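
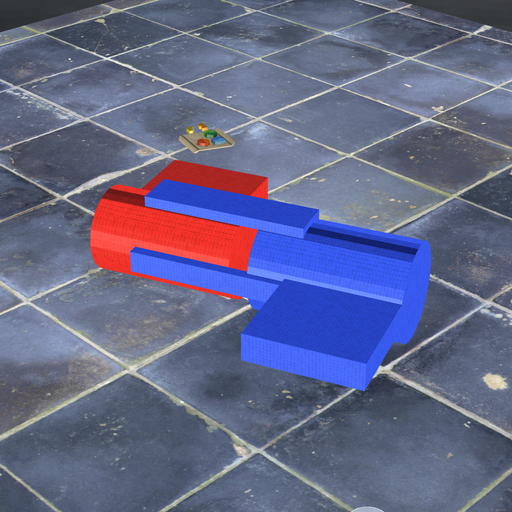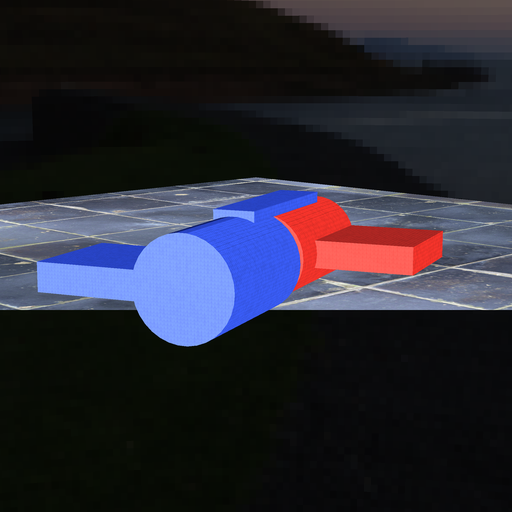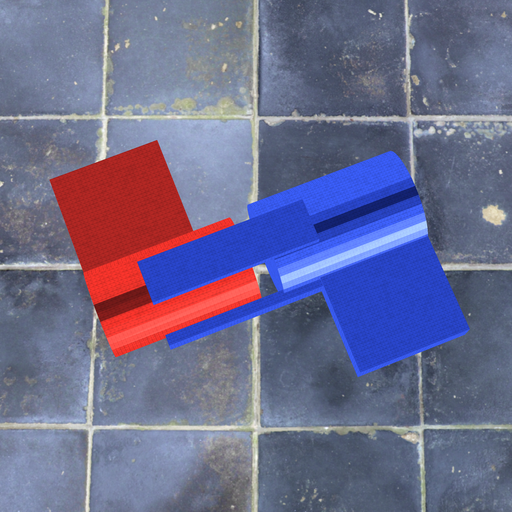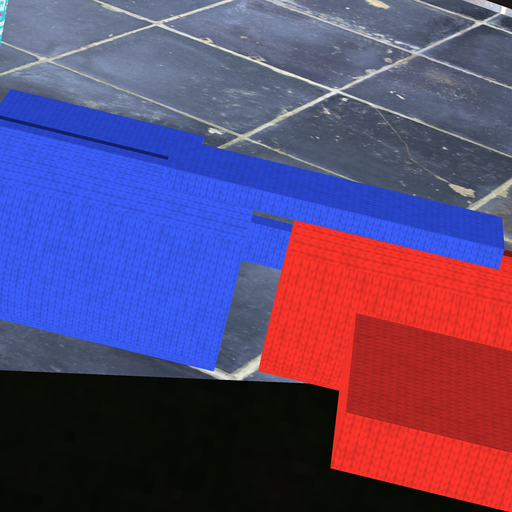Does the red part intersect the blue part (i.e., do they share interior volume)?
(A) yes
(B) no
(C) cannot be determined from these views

(B) no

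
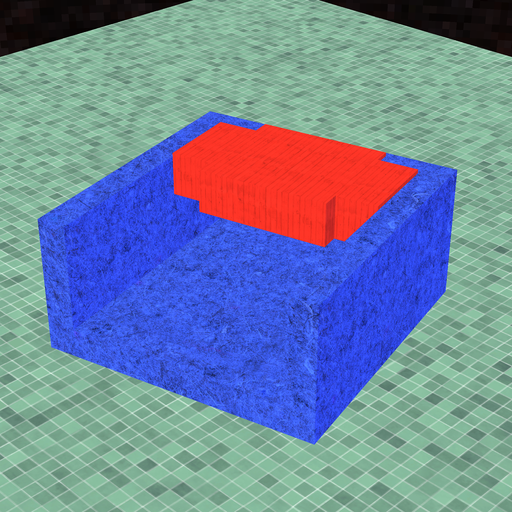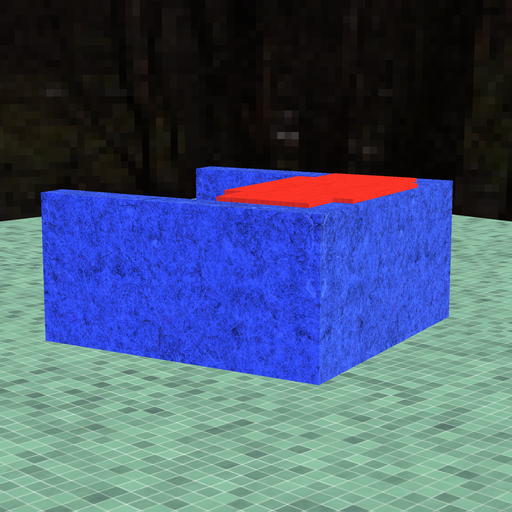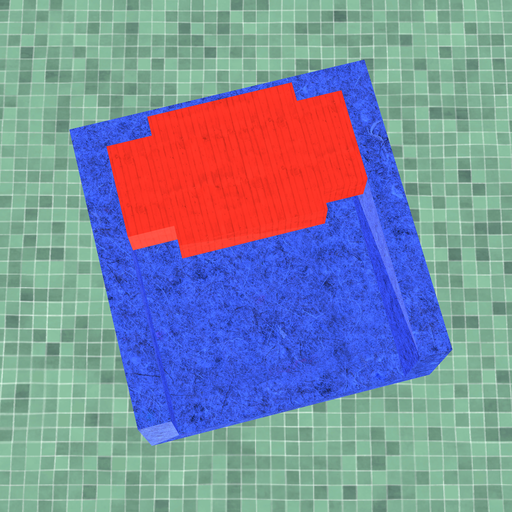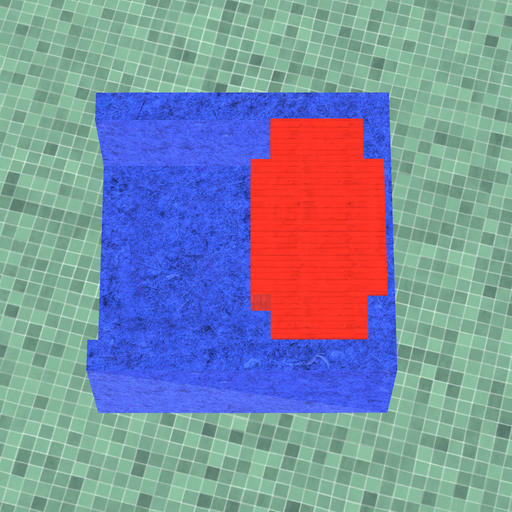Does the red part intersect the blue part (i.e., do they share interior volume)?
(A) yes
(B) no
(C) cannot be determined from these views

(A) yes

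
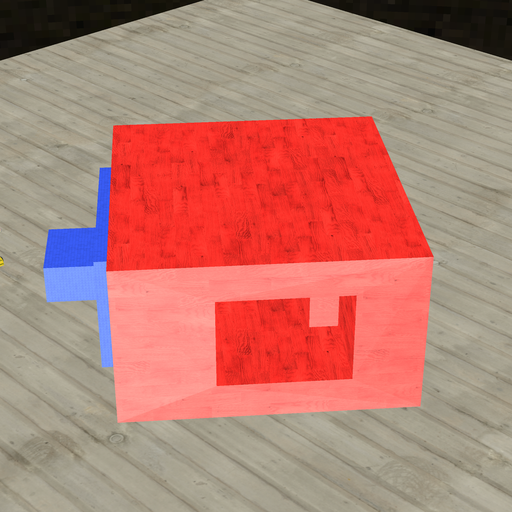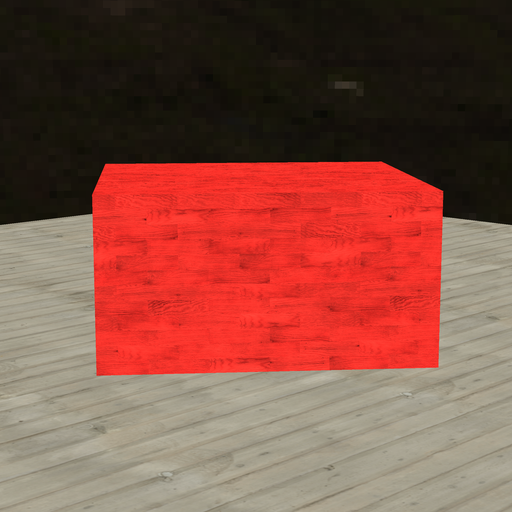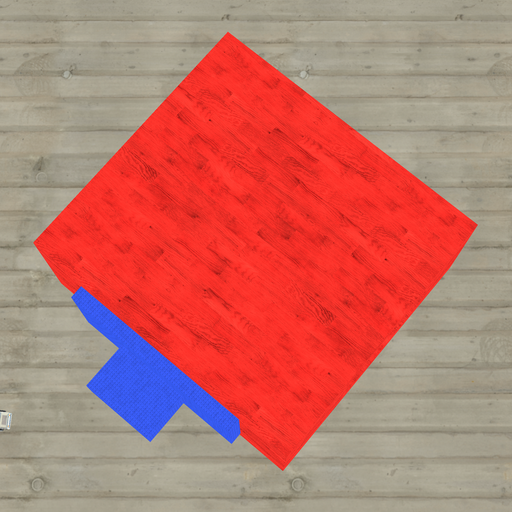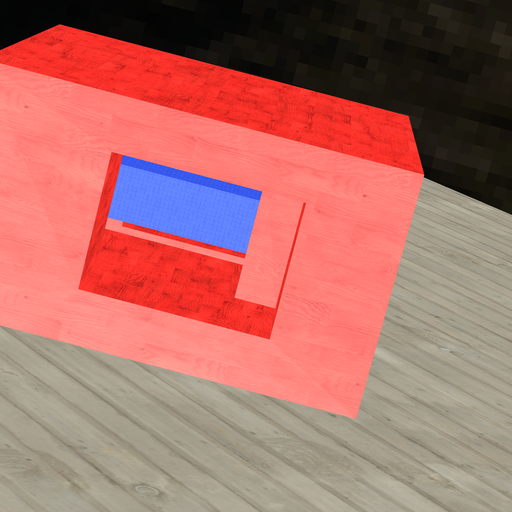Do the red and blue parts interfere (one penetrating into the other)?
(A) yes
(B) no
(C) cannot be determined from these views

(A) yes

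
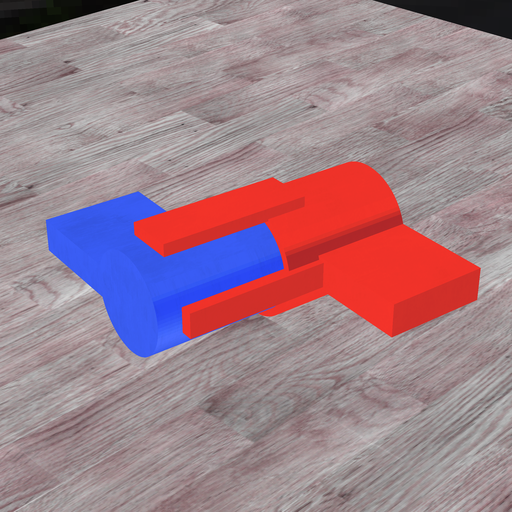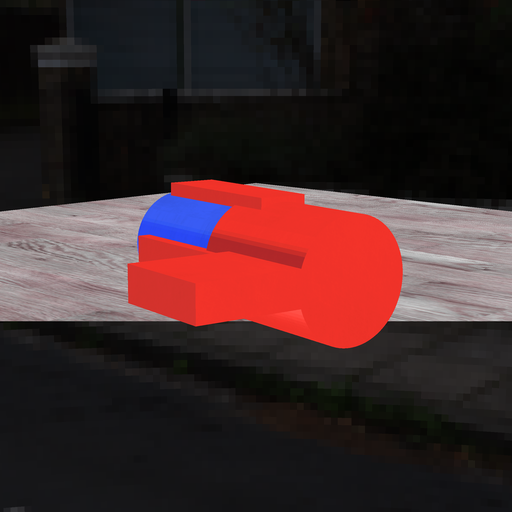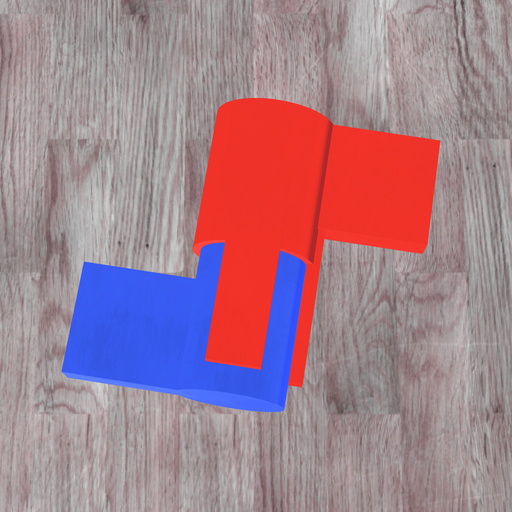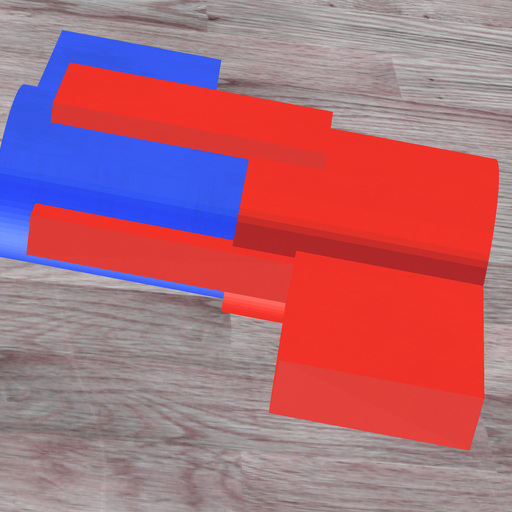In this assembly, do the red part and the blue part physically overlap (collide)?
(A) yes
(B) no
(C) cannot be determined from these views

(A) yes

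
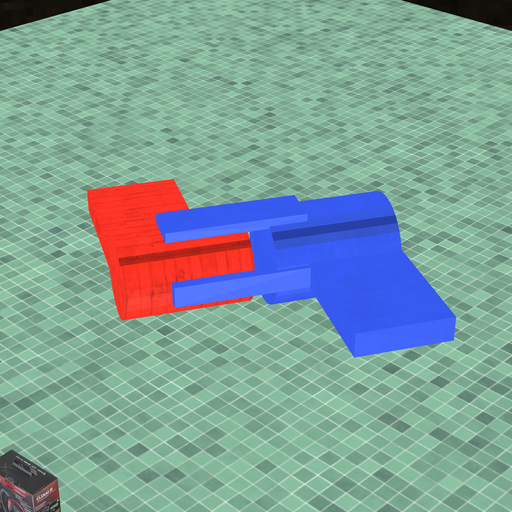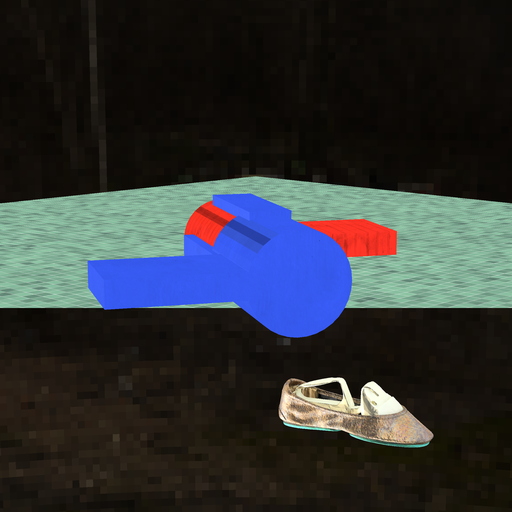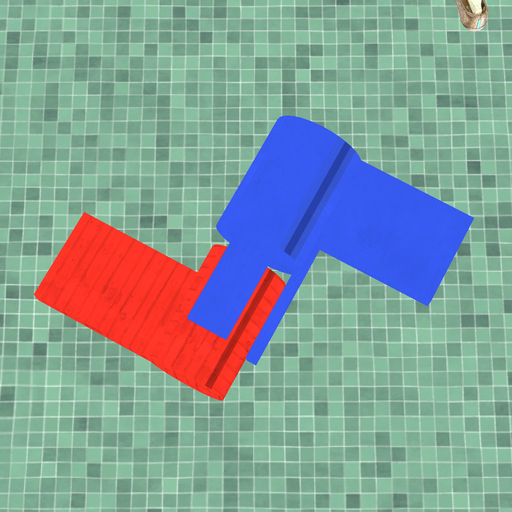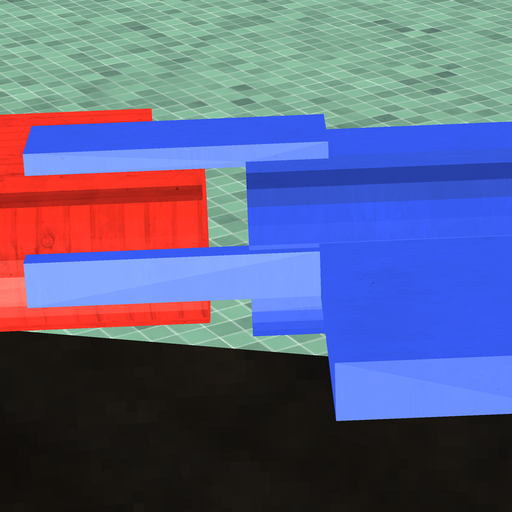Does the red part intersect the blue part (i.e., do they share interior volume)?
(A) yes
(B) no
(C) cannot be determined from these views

(B) no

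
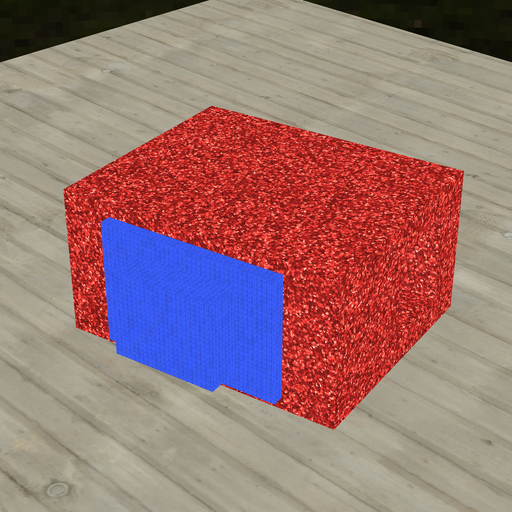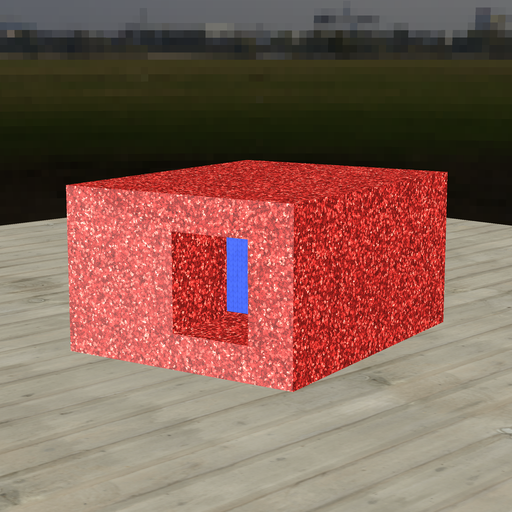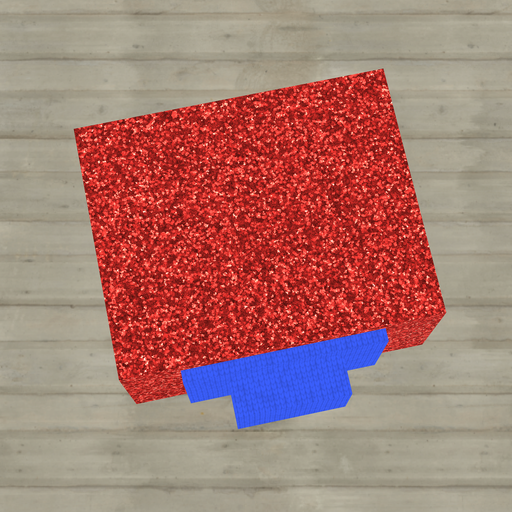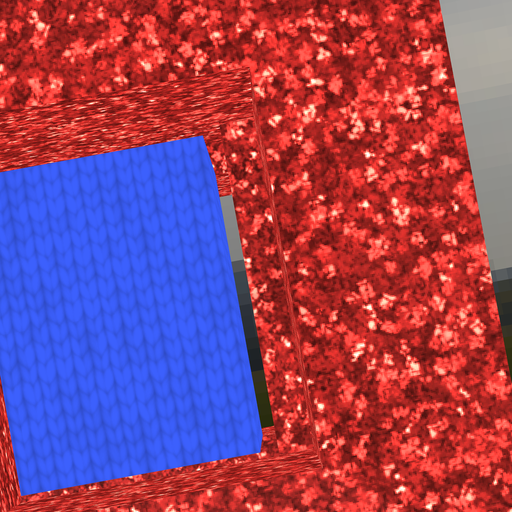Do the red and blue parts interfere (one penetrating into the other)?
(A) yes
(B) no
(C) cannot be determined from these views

(B) no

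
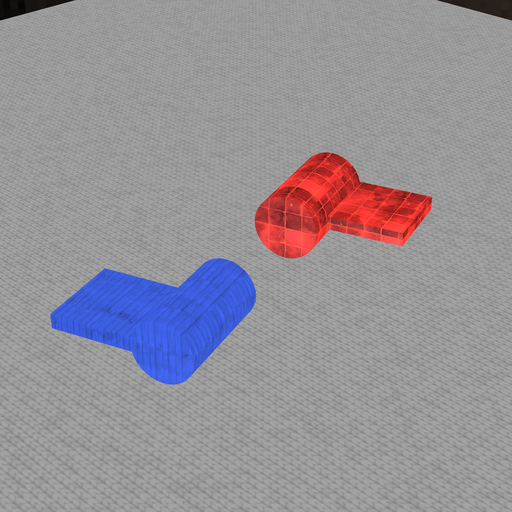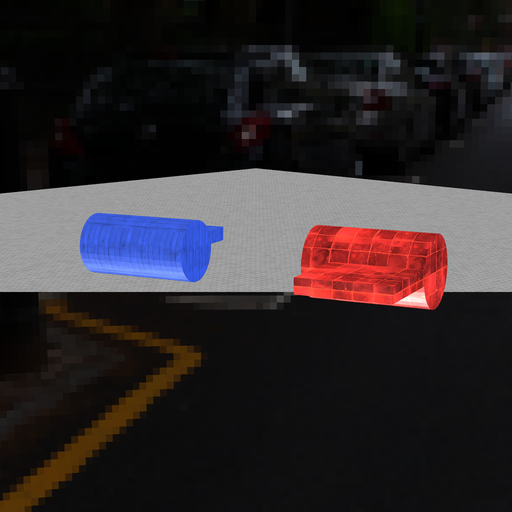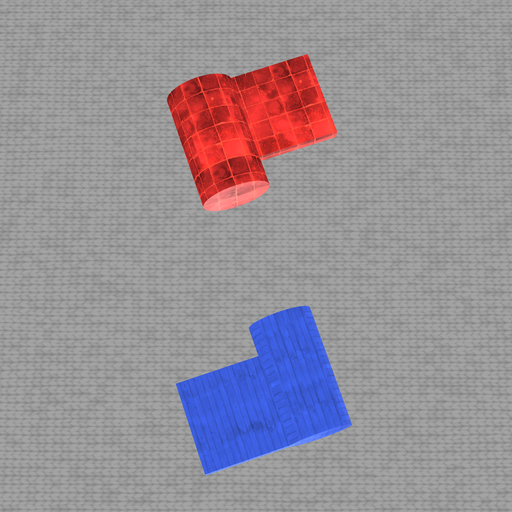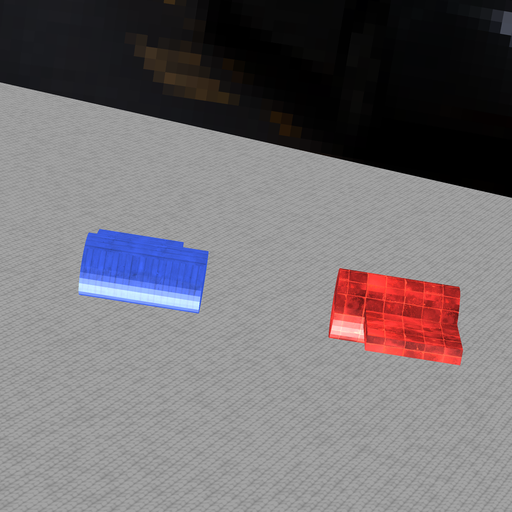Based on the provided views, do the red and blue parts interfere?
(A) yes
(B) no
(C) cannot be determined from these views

(B) no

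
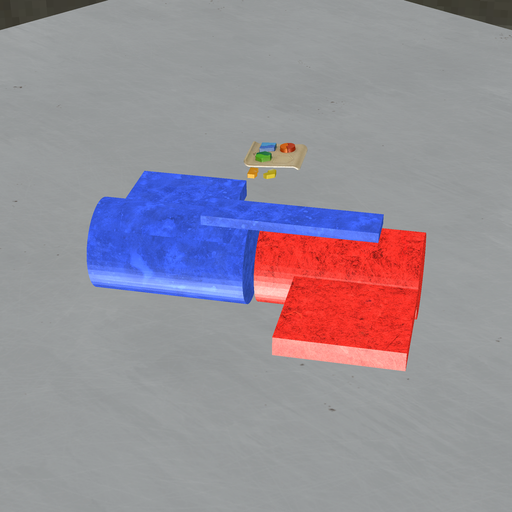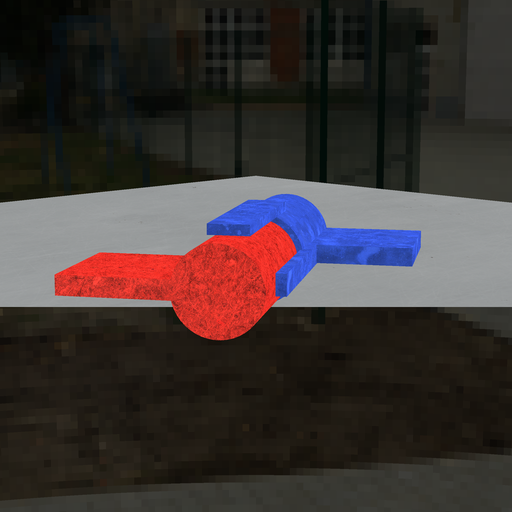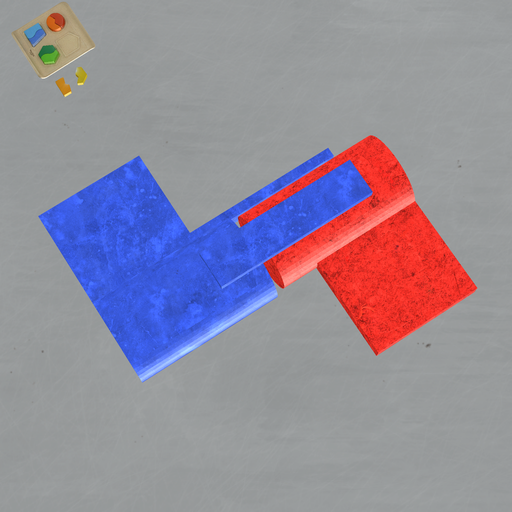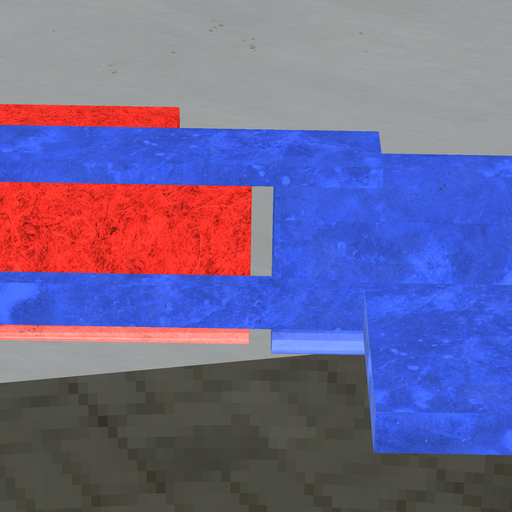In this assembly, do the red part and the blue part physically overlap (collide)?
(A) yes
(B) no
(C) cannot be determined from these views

(B) no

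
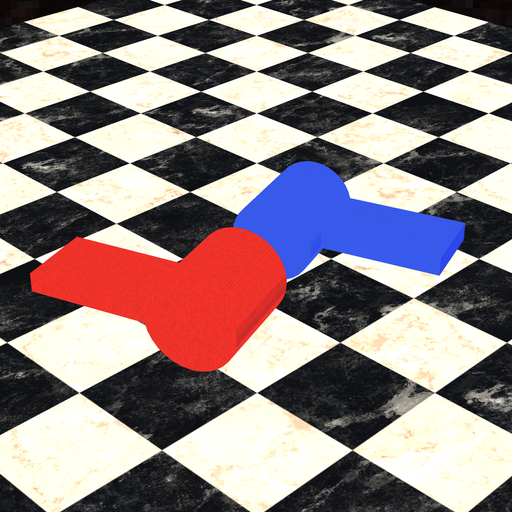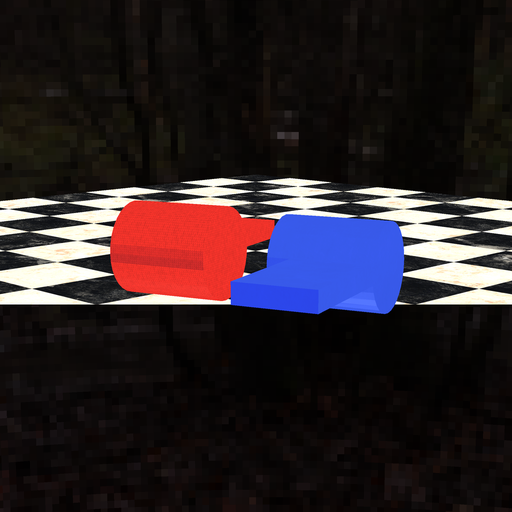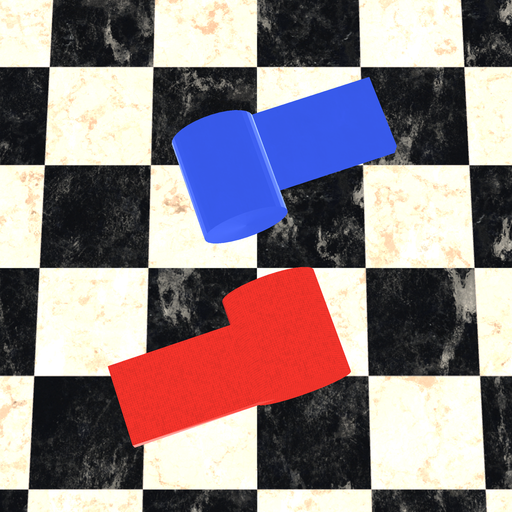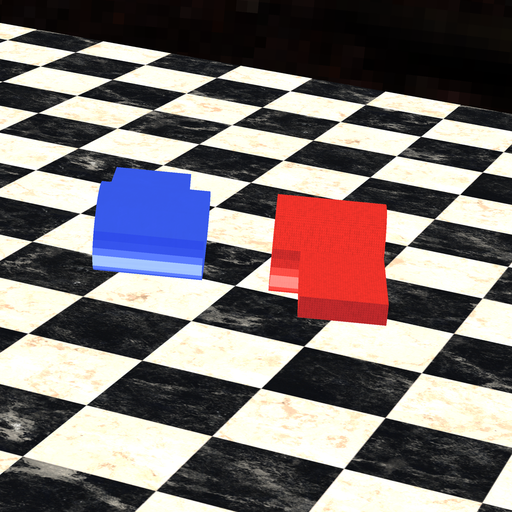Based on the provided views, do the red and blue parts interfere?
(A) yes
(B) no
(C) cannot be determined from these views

(B) no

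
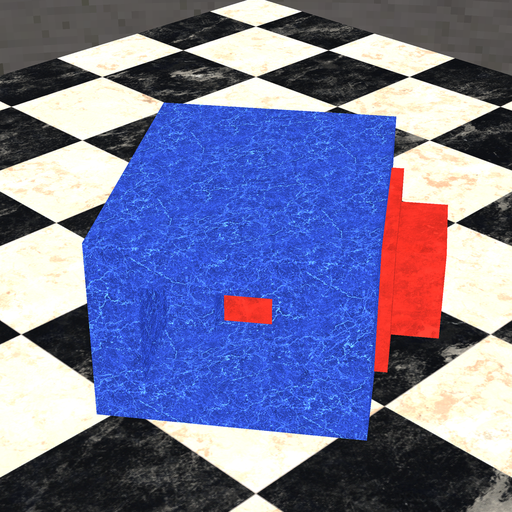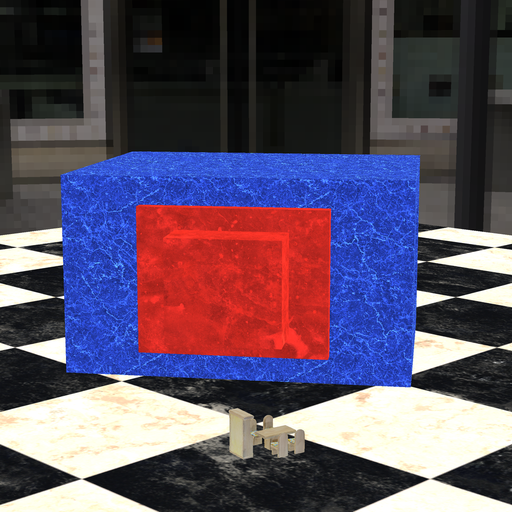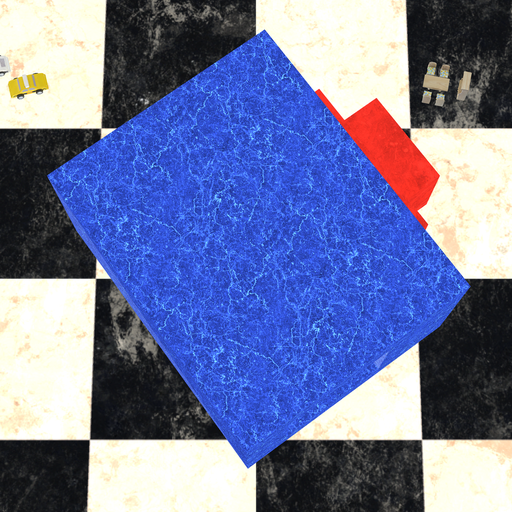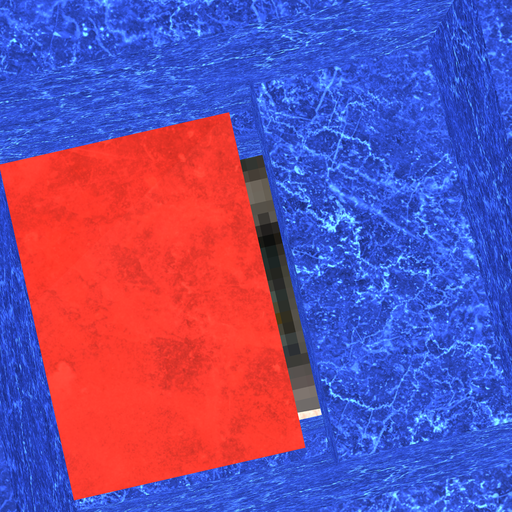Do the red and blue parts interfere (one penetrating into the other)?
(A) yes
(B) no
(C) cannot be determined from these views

(B) no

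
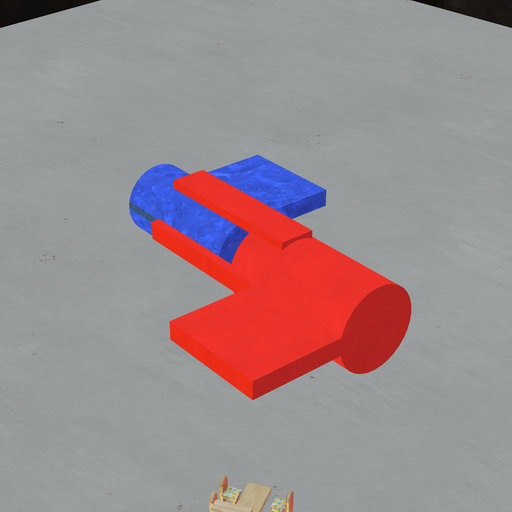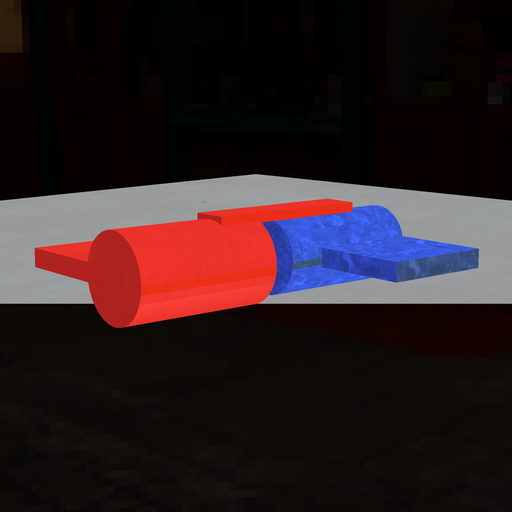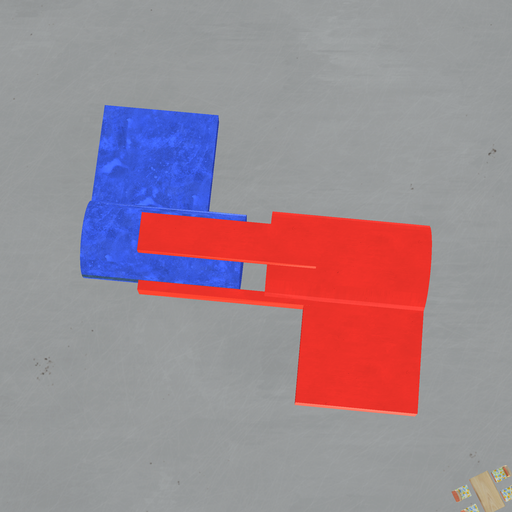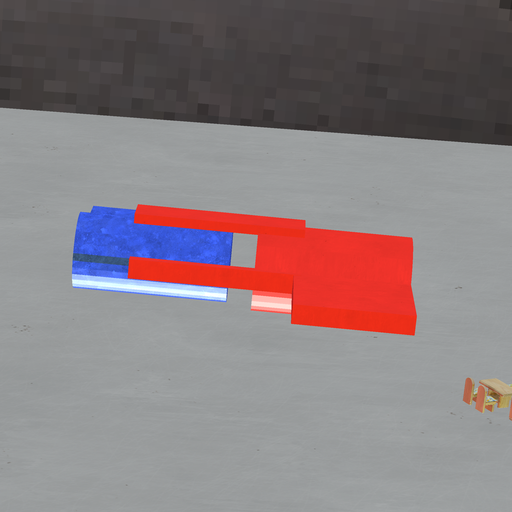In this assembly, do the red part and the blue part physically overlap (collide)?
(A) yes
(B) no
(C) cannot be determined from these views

(B) no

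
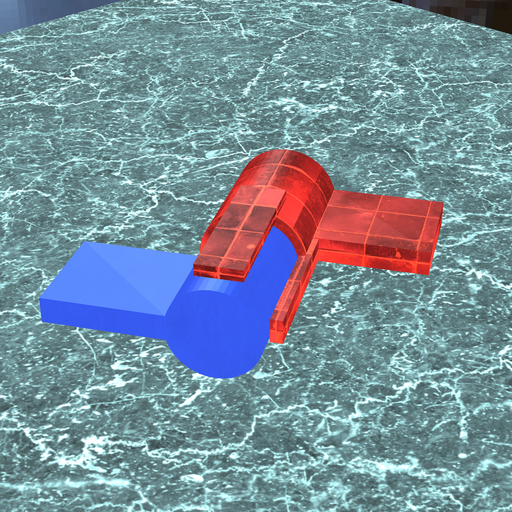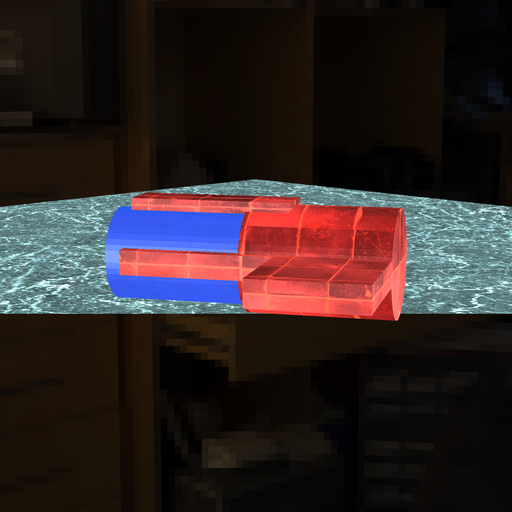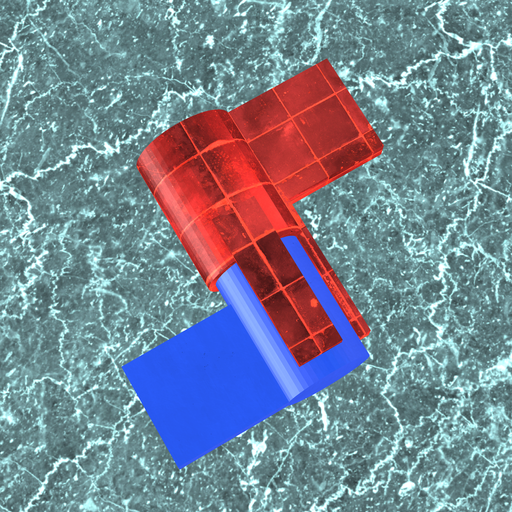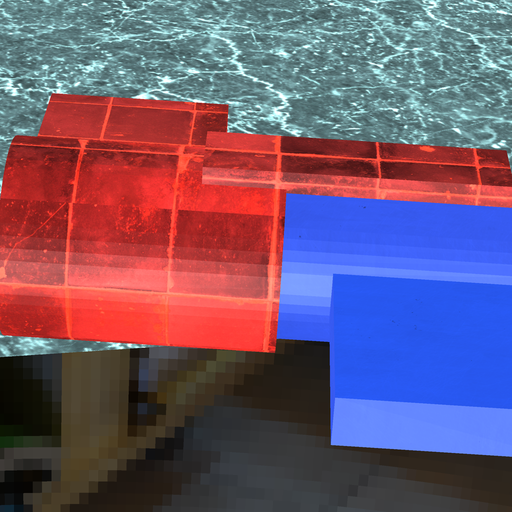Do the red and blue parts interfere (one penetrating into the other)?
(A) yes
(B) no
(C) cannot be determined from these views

(A) yes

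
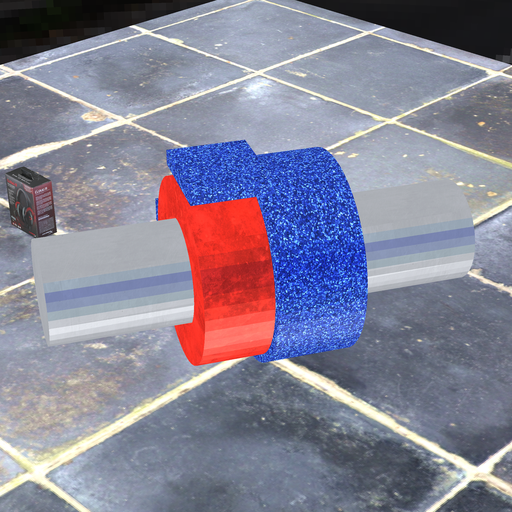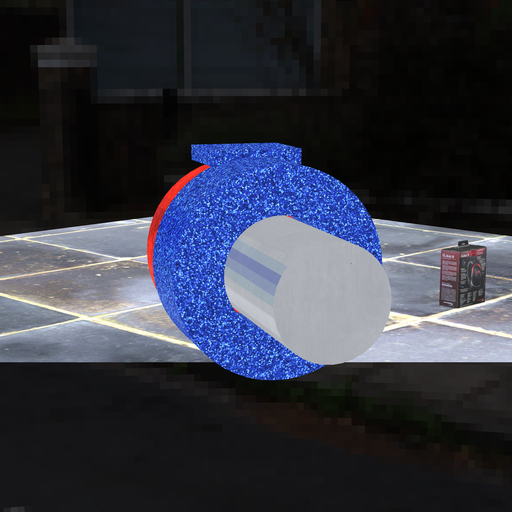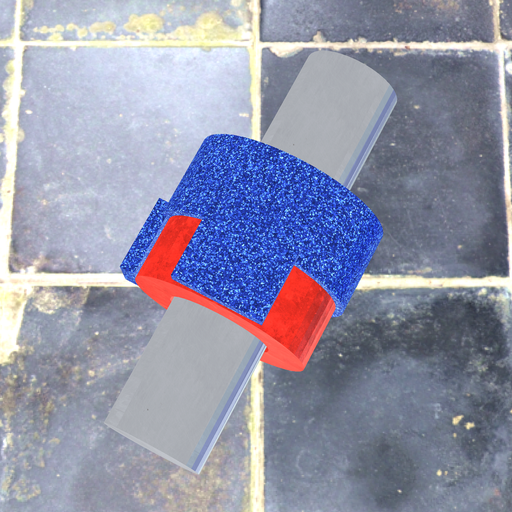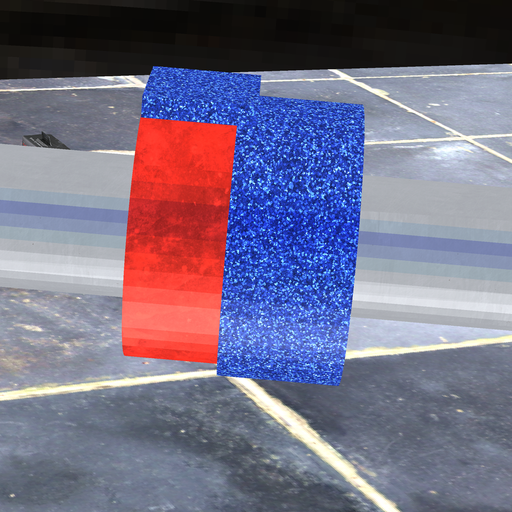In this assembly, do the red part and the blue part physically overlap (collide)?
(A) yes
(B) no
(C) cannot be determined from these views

(A) yes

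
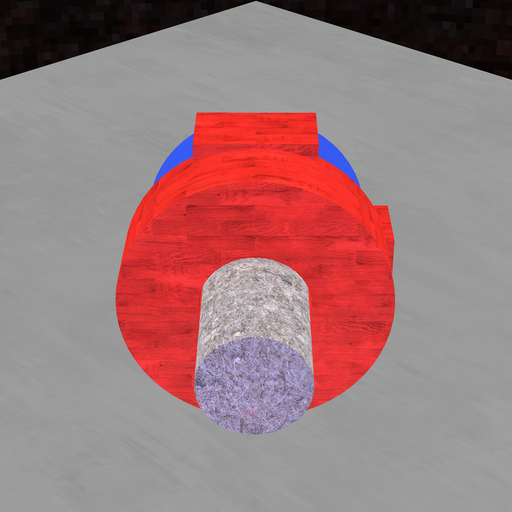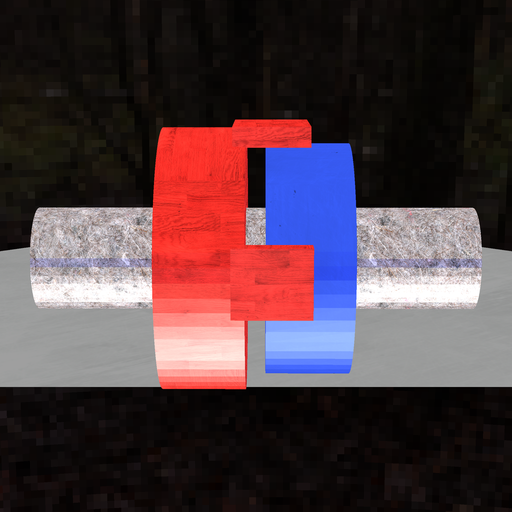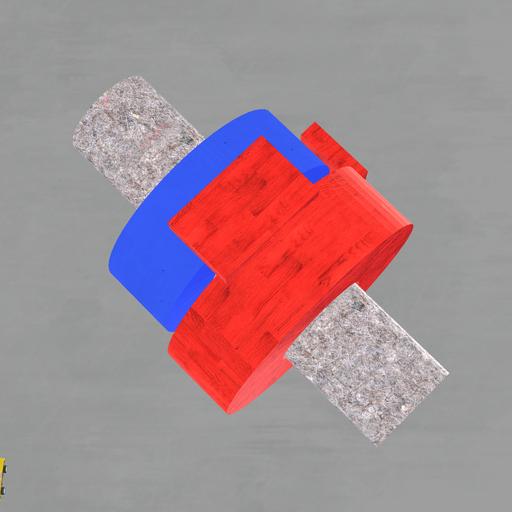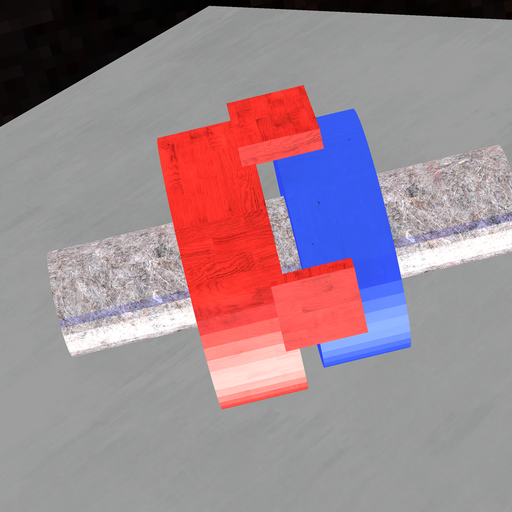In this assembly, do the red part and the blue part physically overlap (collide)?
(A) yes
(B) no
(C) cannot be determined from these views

(B) no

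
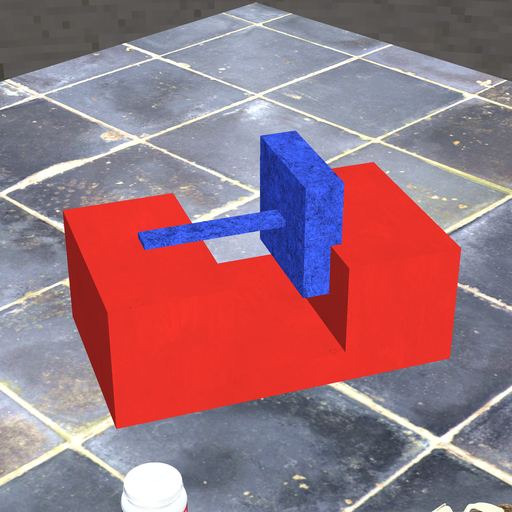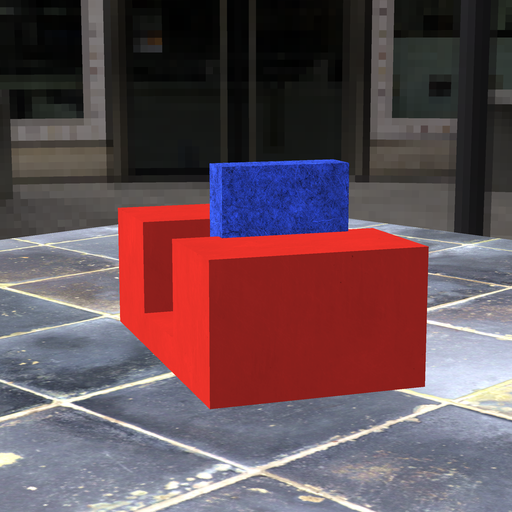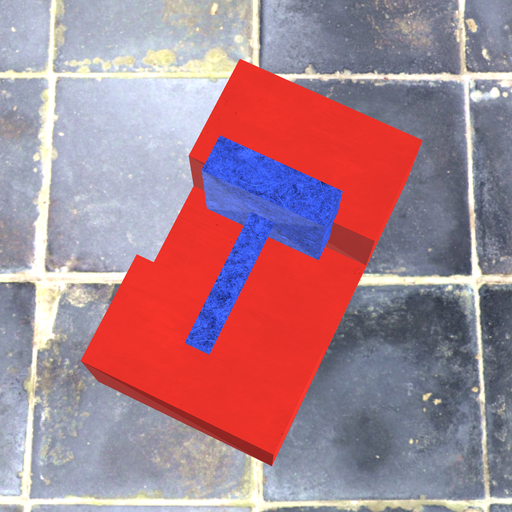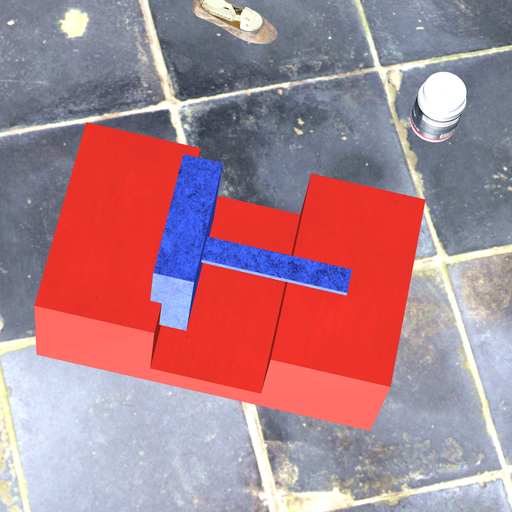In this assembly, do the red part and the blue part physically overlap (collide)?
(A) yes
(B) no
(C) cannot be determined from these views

(A) yes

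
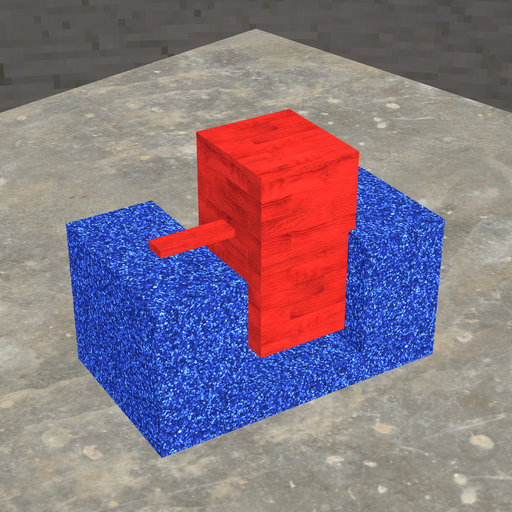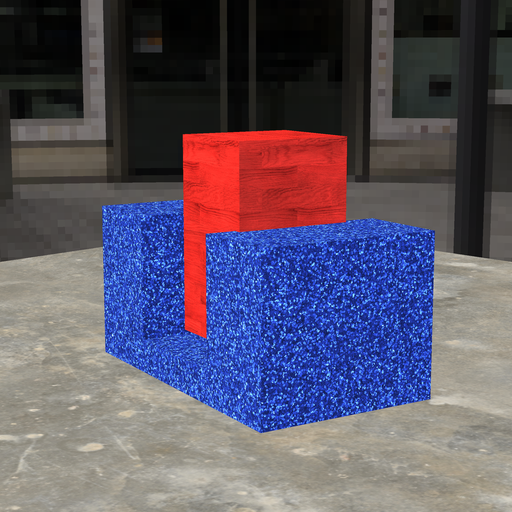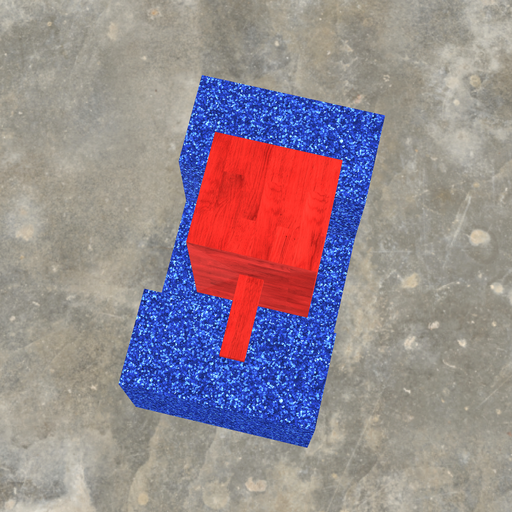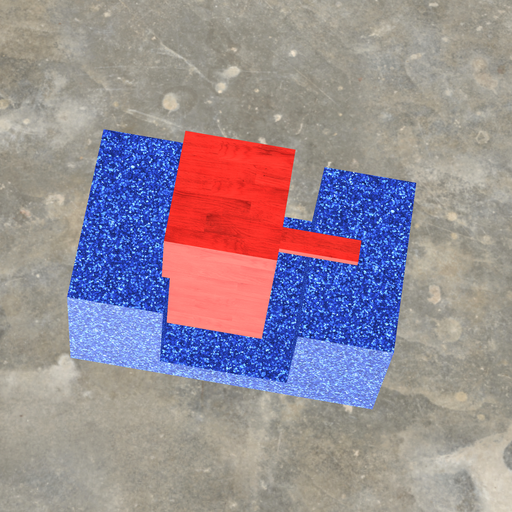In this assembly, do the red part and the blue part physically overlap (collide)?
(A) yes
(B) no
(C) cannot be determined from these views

(A) yes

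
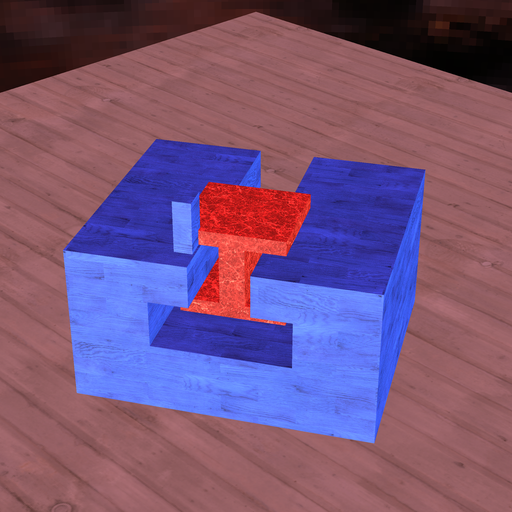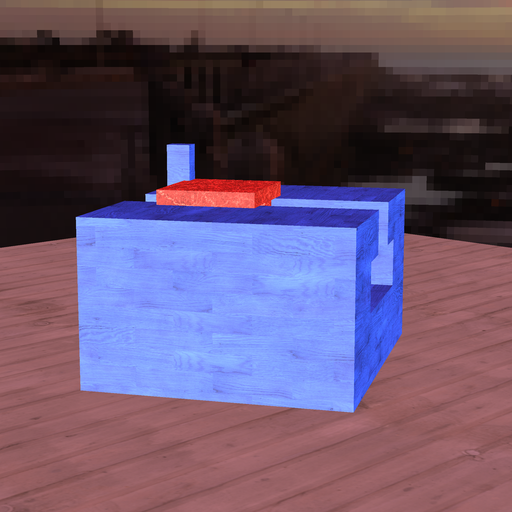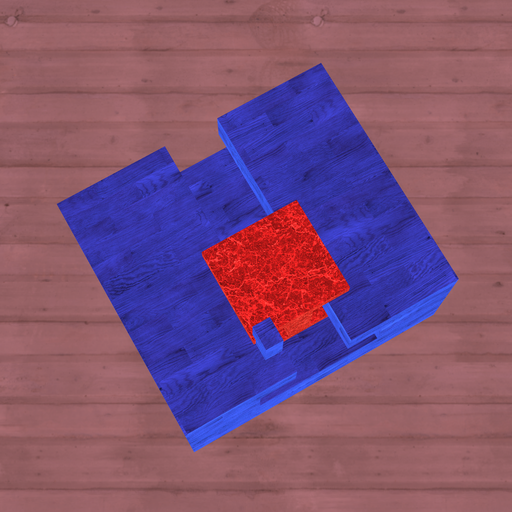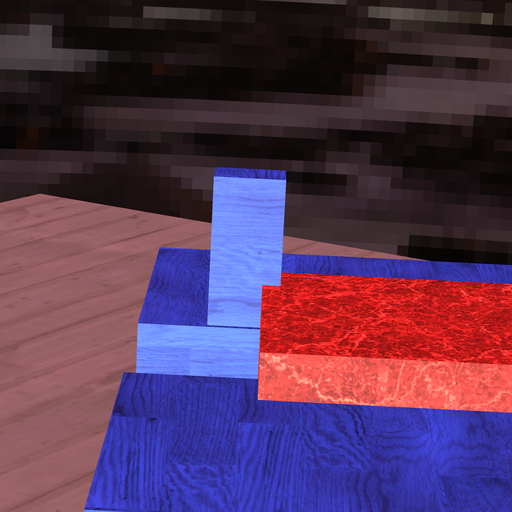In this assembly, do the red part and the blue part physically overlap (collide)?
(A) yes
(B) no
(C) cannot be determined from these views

(A) yes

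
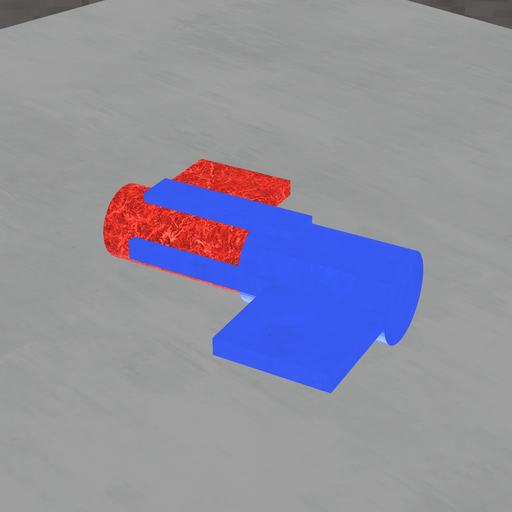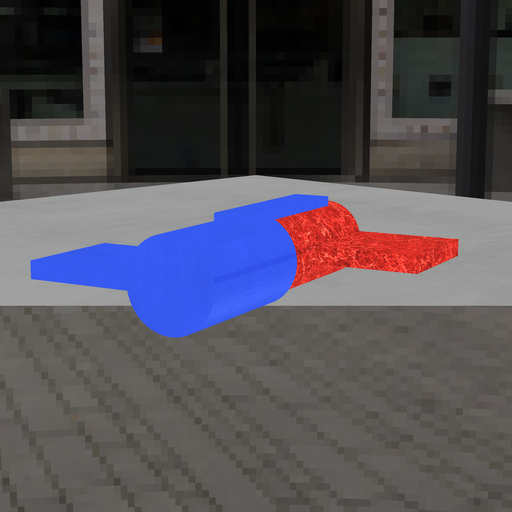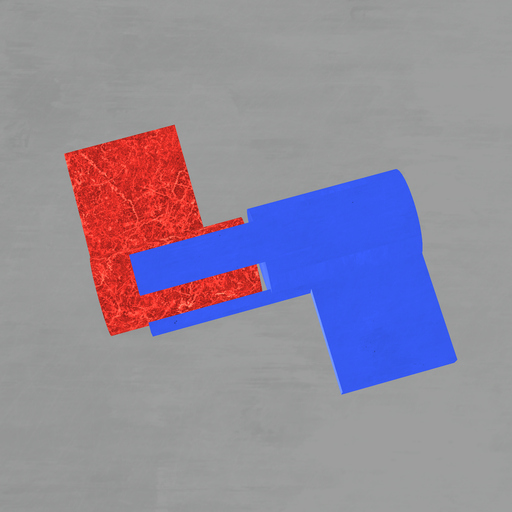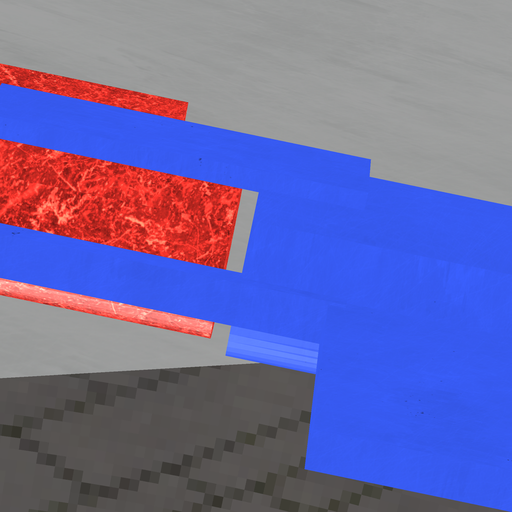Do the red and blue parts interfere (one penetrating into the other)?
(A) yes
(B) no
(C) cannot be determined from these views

(B) no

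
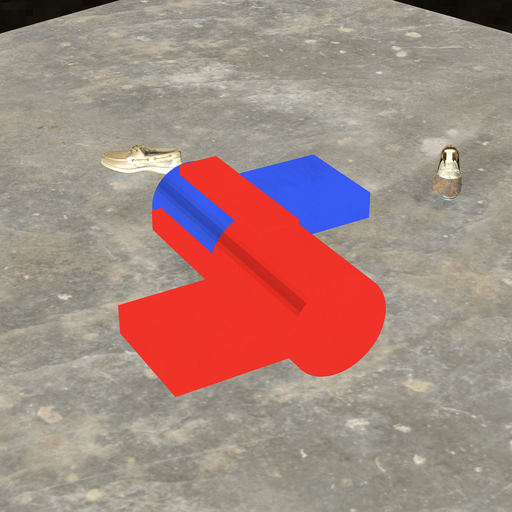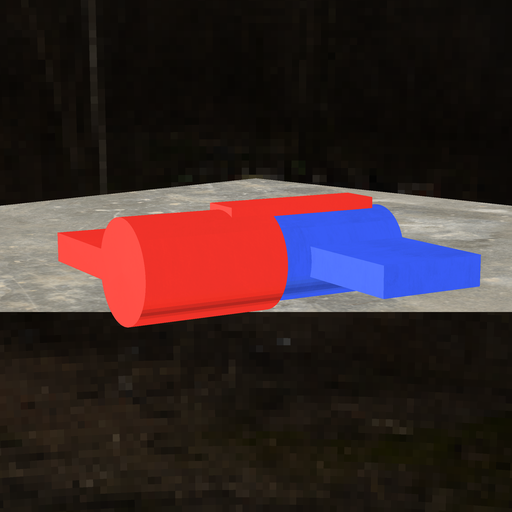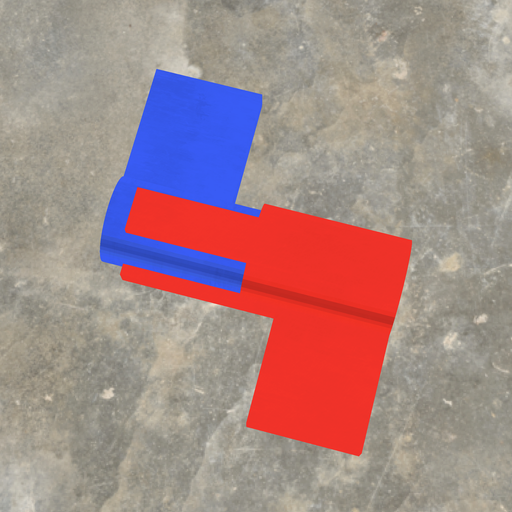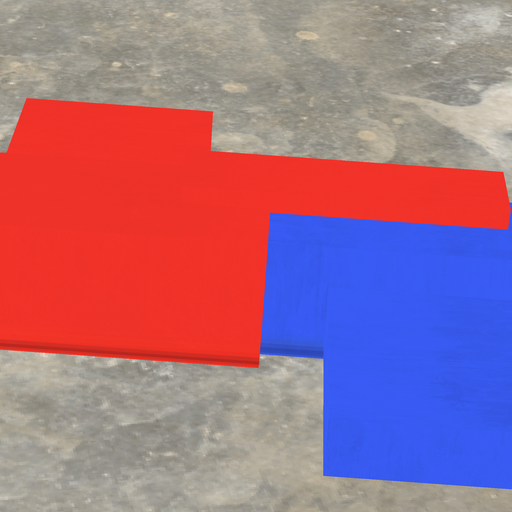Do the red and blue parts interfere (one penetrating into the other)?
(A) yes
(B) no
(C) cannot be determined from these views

(A) yes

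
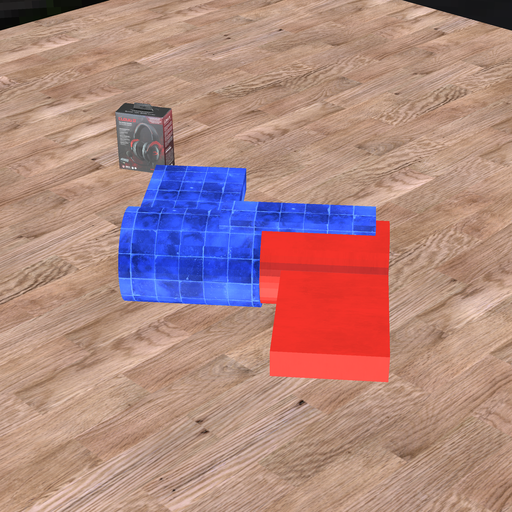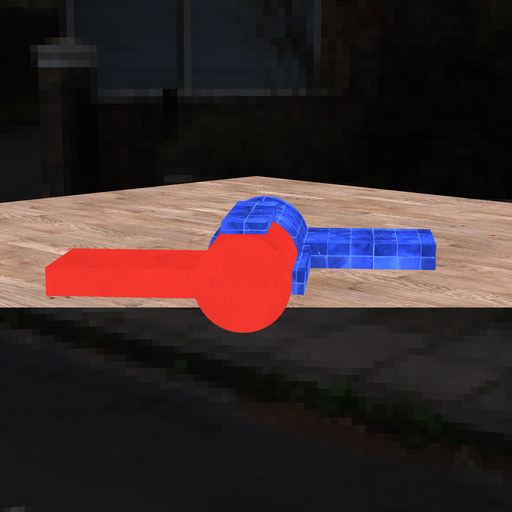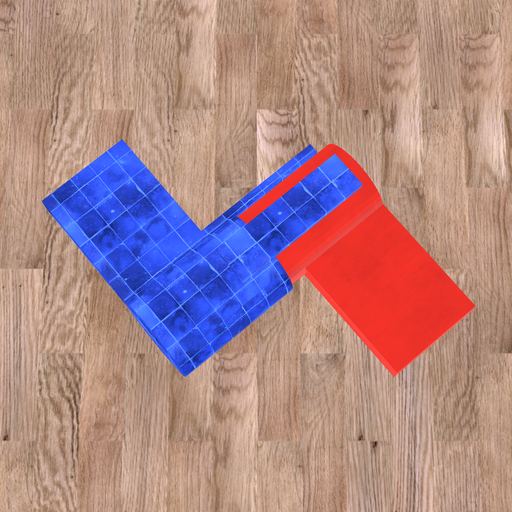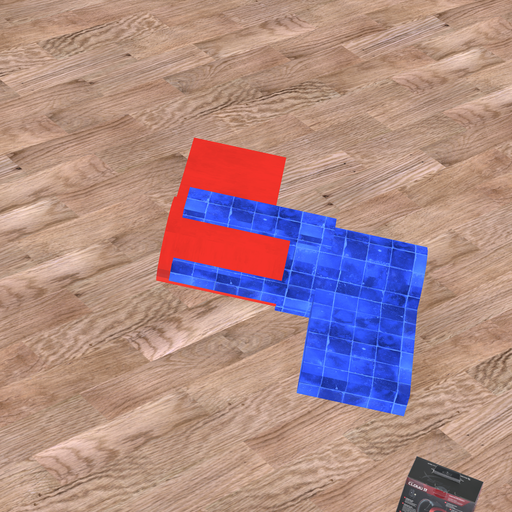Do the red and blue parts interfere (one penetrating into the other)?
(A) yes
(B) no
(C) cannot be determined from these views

(A) yes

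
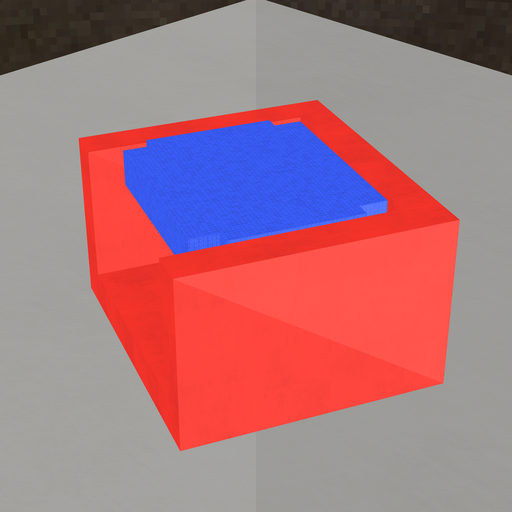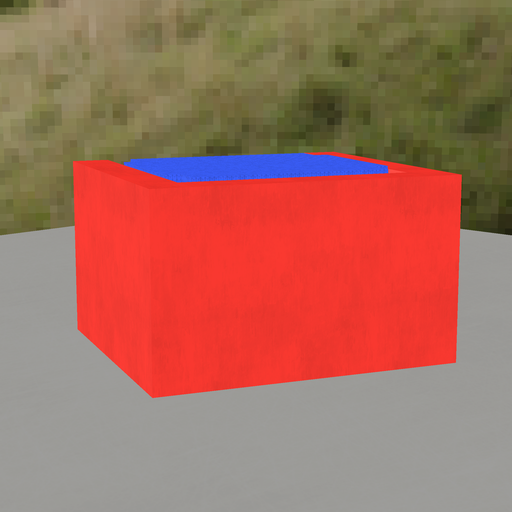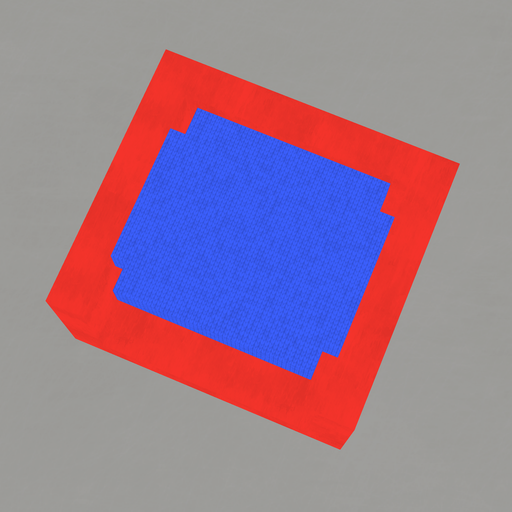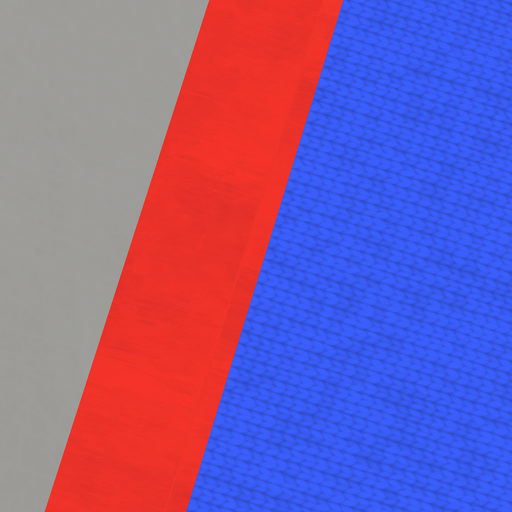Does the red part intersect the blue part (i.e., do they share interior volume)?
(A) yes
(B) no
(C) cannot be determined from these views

(B) no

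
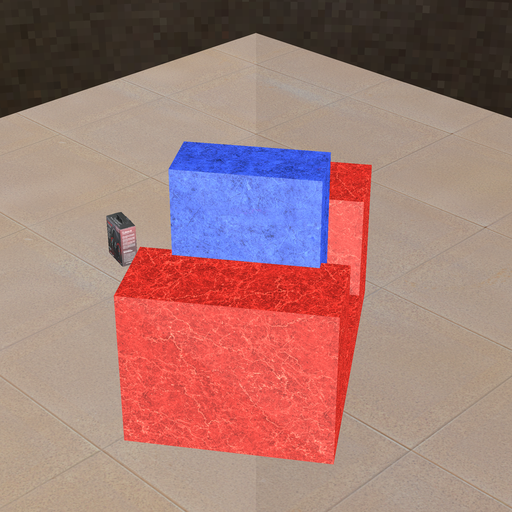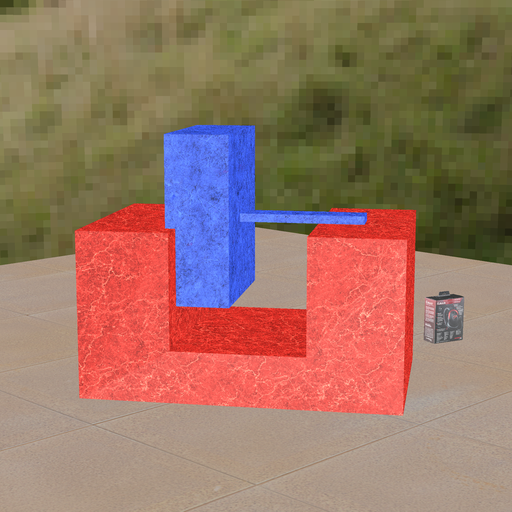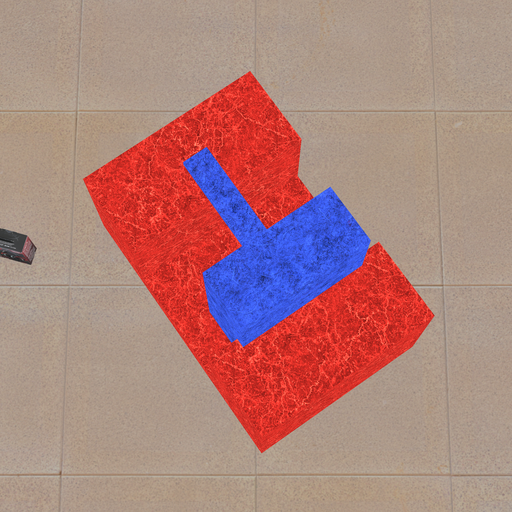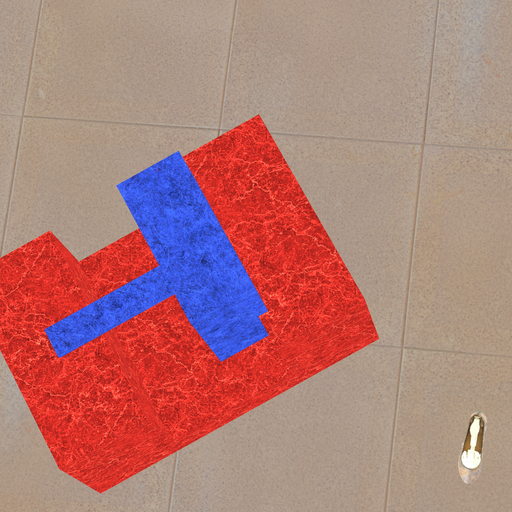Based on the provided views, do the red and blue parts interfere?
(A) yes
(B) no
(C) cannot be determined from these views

(A) yes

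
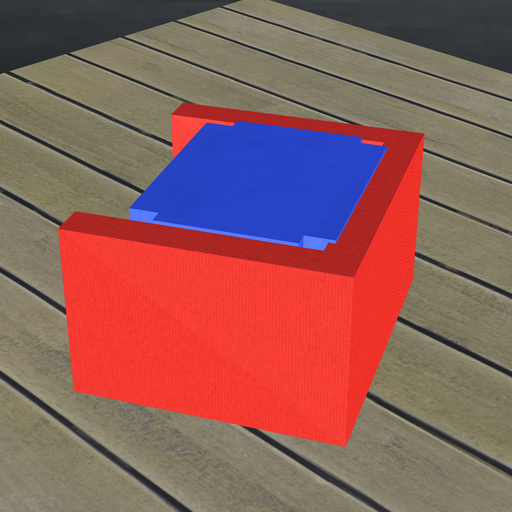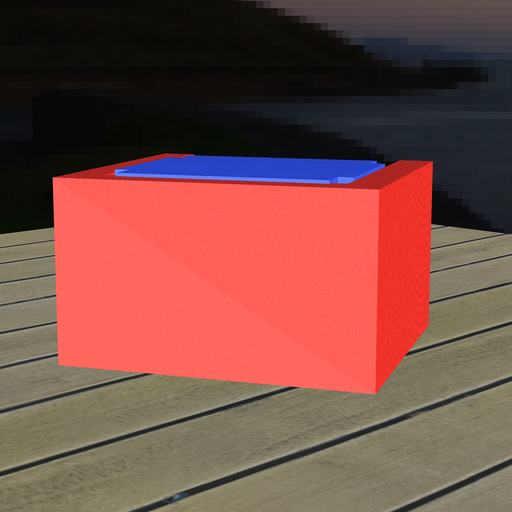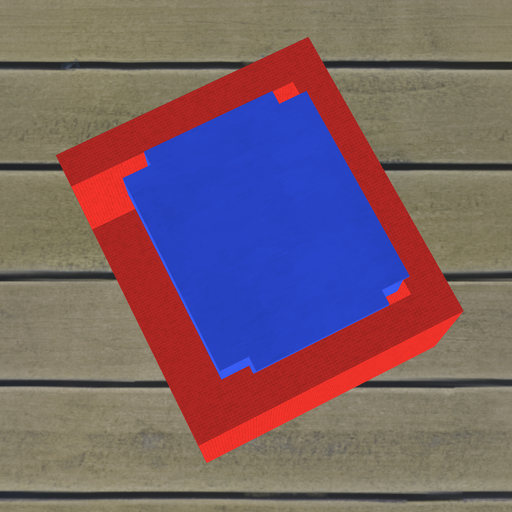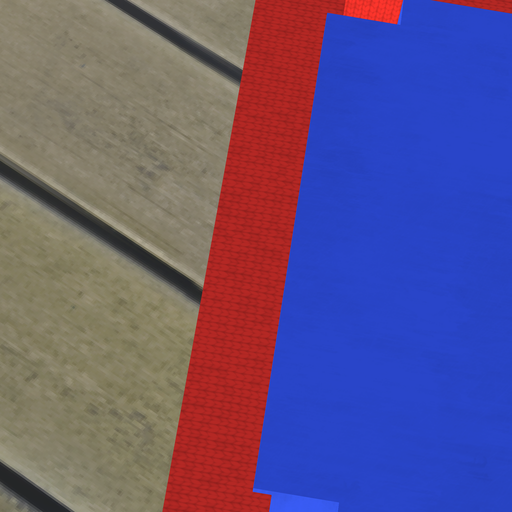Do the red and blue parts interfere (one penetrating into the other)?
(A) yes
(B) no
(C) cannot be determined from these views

(A) yes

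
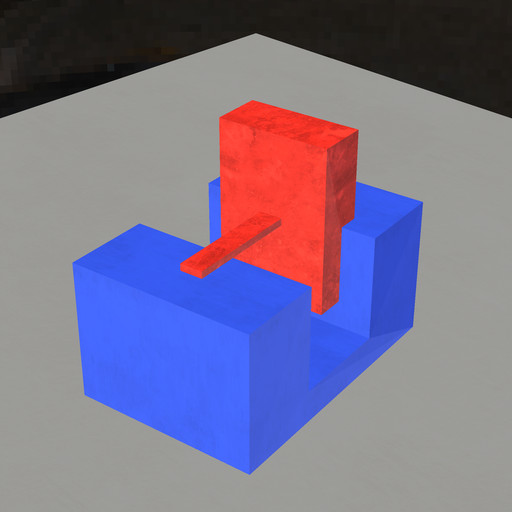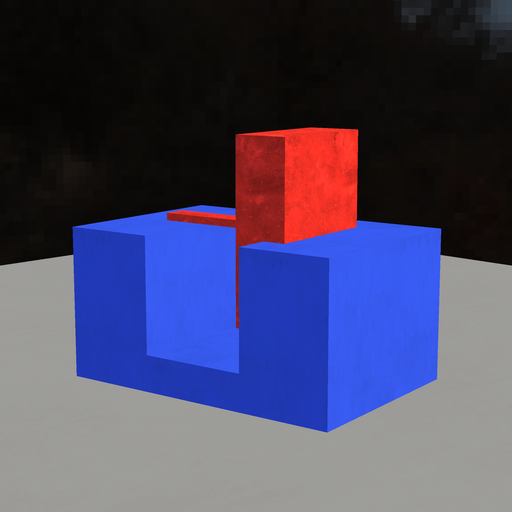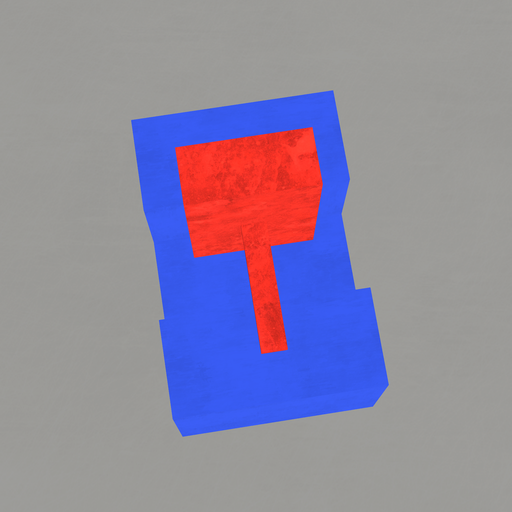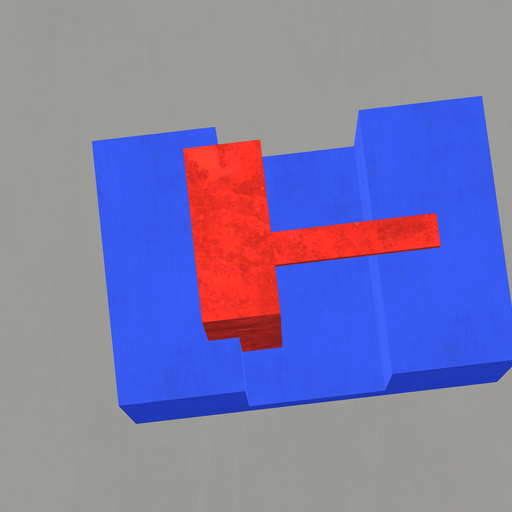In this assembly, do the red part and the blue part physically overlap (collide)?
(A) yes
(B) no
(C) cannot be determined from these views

(A) yes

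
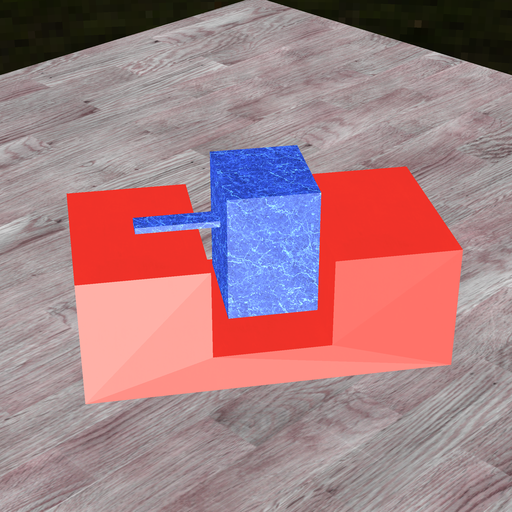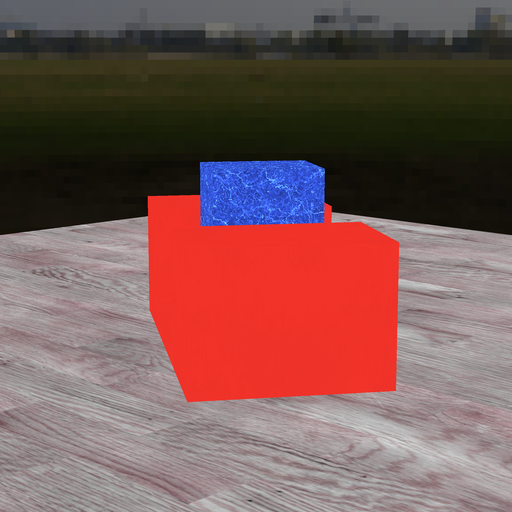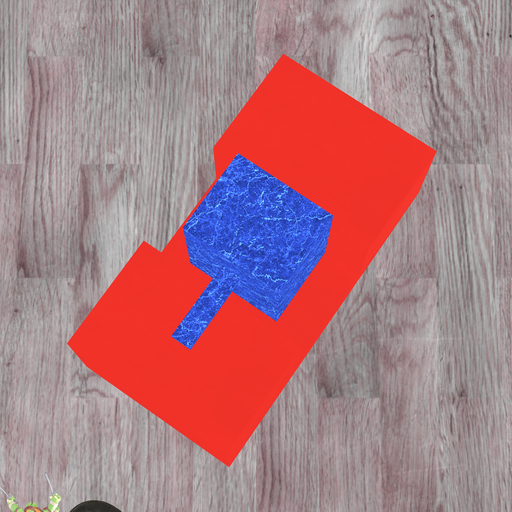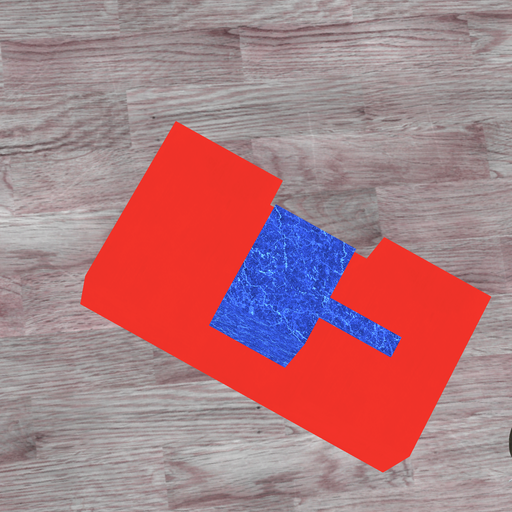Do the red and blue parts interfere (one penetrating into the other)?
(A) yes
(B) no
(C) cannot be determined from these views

(B) no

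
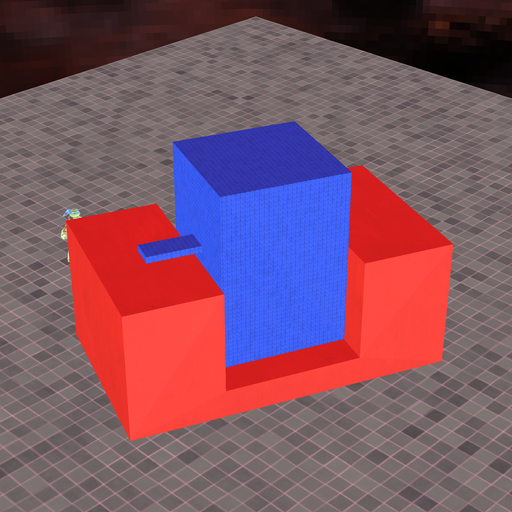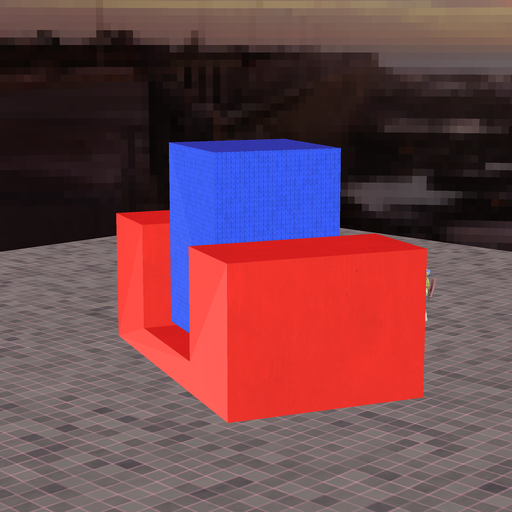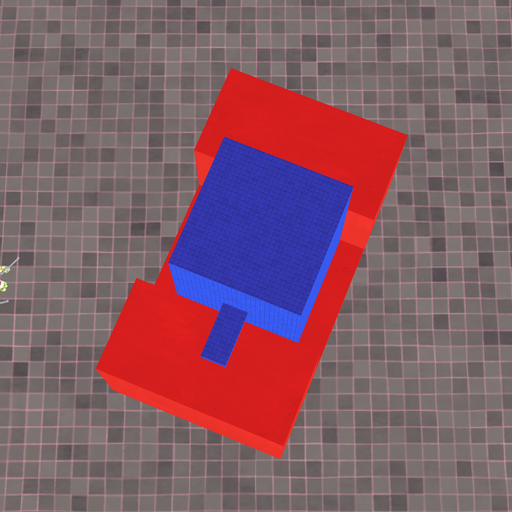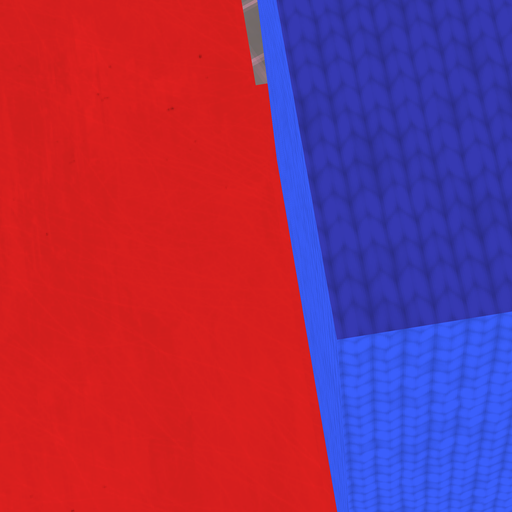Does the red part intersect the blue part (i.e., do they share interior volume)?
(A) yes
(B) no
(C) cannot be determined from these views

(B) no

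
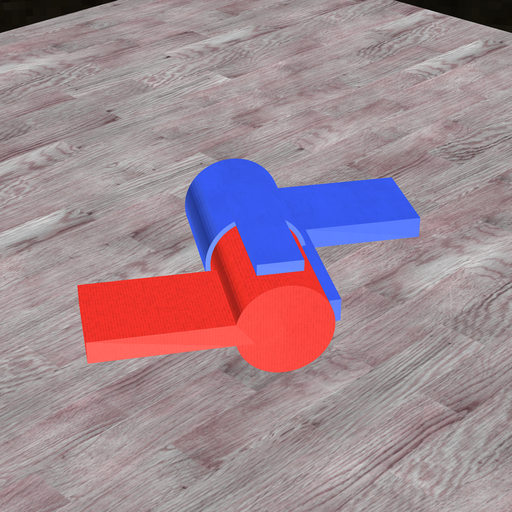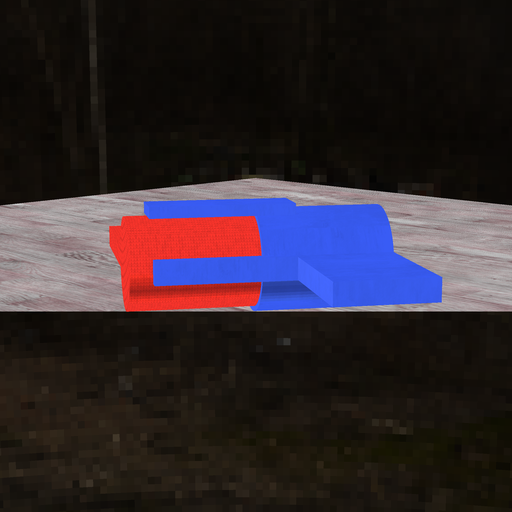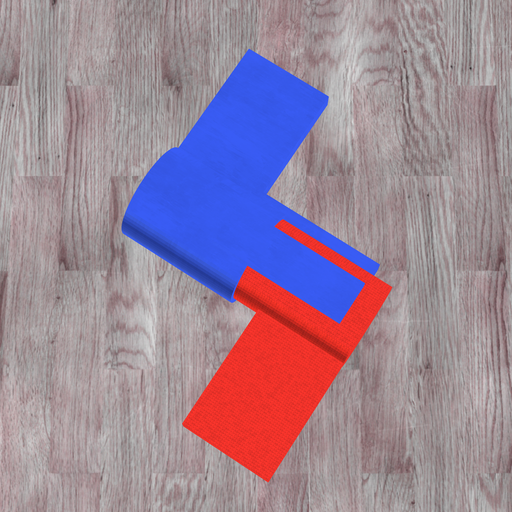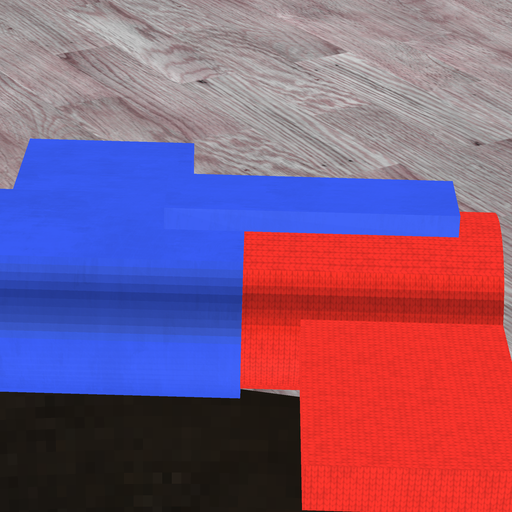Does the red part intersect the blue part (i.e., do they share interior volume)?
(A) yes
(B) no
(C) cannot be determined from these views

(A) yes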